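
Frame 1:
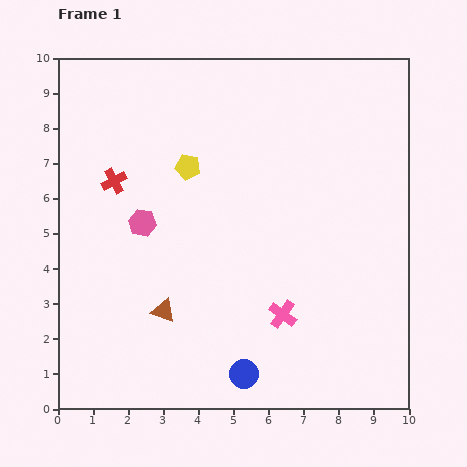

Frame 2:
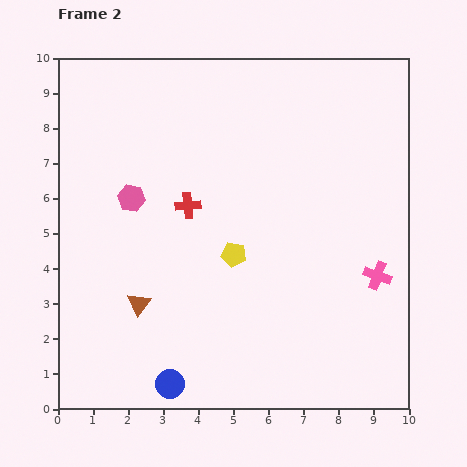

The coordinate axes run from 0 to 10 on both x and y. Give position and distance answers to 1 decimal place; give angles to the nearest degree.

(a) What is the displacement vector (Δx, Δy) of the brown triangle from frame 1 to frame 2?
(-0.7, 0.2)

The brown triangle was at (3.0, 2.8) in frame 1 and (2.3, 3.0) in frame 2.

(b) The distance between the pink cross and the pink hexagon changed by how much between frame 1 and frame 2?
+2.5

Distance in frame 1: 4.8. Distance in frame 2: 7.3.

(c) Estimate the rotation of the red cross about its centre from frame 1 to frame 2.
22° clockwise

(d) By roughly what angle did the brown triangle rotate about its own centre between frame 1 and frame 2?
46° clockwise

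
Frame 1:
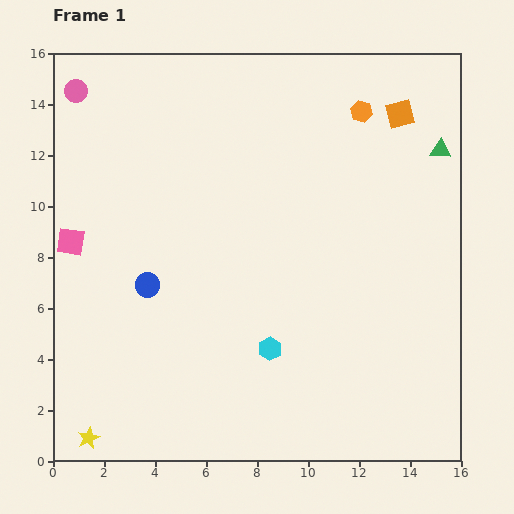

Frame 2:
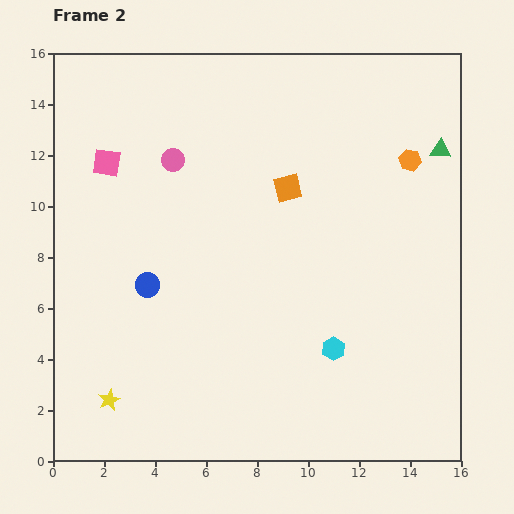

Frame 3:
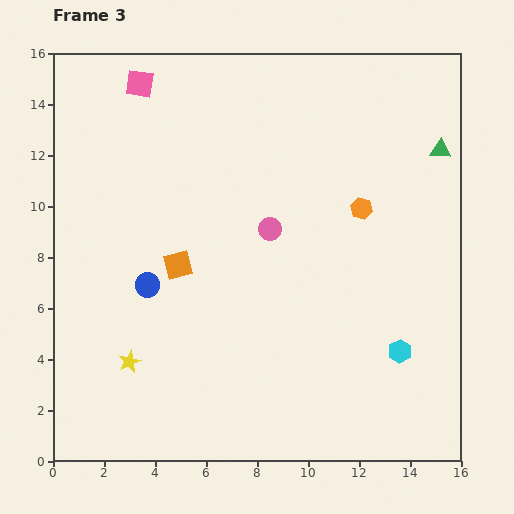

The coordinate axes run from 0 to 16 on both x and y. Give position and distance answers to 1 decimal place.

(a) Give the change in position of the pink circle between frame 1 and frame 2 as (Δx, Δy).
(3.8, -2.7)

The pink circle was at (0.9, 14.5) in frame 1 and (4.7, 11.8) in frame 2.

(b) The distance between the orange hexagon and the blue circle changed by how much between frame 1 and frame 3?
-1.9

Distance in frame 1: 10.8. Distance in frame 3: 8.9.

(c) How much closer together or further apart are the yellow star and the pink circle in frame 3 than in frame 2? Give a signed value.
-2.1

Distance in frame 2: 9.7. Distance in frame 3: 7.6.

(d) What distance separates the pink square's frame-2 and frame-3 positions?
3.4

The pink square moved from (2.1, 11.7) to (3.4, 14.8), a distance of √(1.3² + 3.1²) ≈ 3.4.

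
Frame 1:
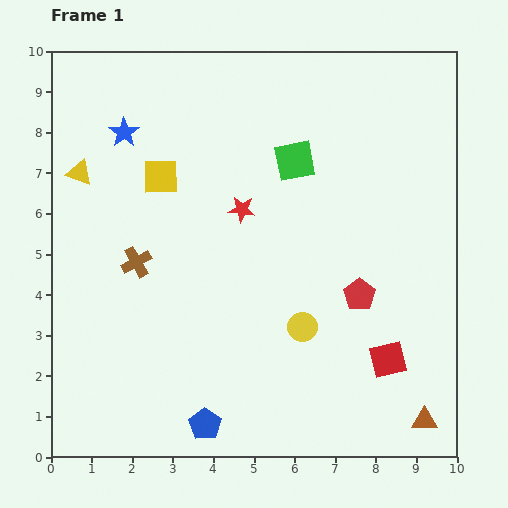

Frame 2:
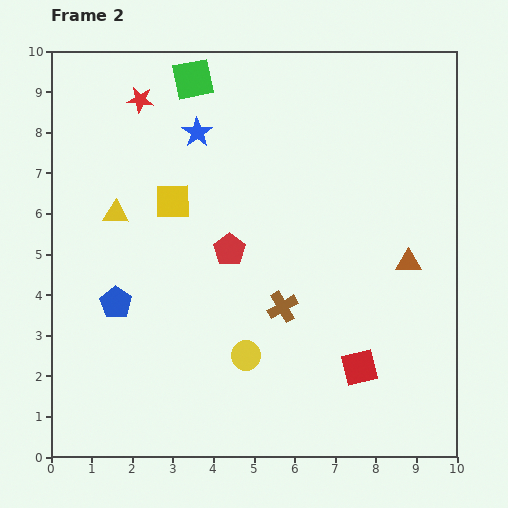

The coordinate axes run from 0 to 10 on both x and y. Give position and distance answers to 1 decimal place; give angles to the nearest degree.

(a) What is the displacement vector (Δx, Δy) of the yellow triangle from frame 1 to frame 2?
(0.9, -1.0)

The yellow triangle was at (0.7, 7.0) in frame 1 and (1.6, 6.0) in frame 2.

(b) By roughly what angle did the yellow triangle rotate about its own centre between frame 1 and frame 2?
15° counter-clockwise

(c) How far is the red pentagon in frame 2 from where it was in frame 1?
3.4

The red pentagon moved from (7.6, 4.0) to (4.4, 5.1), a distance of √(3.2² + 1.1²) ≈ 3.4.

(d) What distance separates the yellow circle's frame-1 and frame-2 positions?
1.6

The yellow circle moved from (6.2, 3.2) to (4.8, 2.5), a distance of √(1.4² + 0.7²) ≈ 1.6.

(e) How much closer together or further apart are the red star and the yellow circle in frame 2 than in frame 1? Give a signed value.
+3.5

Distance in frame 1: 3.3. Distance in frame 2: 6.8.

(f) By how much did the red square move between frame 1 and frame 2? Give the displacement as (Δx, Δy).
(-0.7, -0.2)

The red square was at (8.3, 2.4) in frame 1 and (7.6, 2.2) in frame 2.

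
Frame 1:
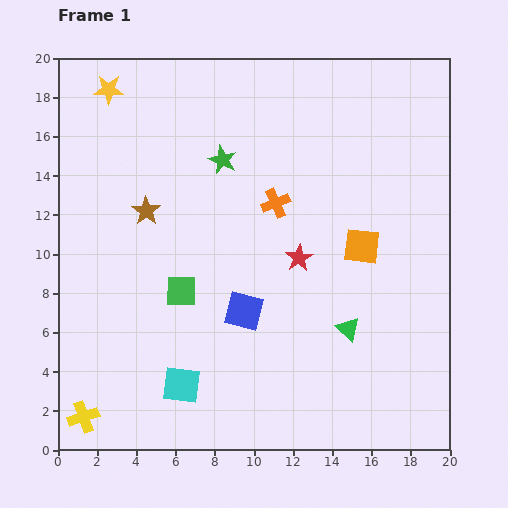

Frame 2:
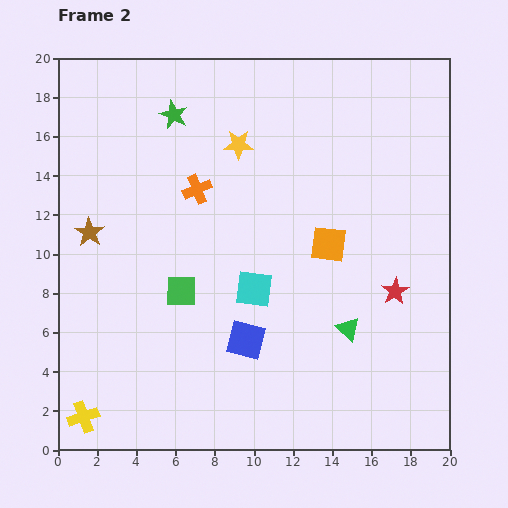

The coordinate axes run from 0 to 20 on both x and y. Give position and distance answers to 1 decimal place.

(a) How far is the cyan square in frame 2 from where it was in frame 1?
6.1

The cyan square moved from (6.3, 3.3) to (10.0, 8.2), a distance of √(3.7² + 4.9²) ≈ 6.1.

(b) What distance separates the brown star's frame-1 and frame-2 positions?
3.1

The brown star moved from (4.5, 12.2) to (1.6, 11.1), a distance of √(2.9² + 1.1²) ≈ 3.1.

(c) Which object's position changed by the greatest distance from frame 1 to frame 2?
the yellow star

(moved 7.2; next 6.1)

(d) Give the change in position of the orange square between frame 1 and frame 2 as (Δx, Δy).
(-1.7, 0.1)

The orange square was at (15.5, 10.4) in frame 1 and (13.8, 10.5) in frame 2.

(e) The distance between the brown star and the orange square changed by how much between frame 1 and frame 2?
+1.1

Distance in frame 1: 11.1. Distance in frame 2: 12.2.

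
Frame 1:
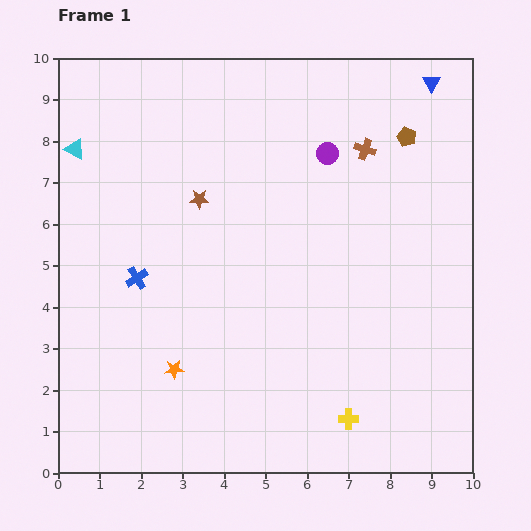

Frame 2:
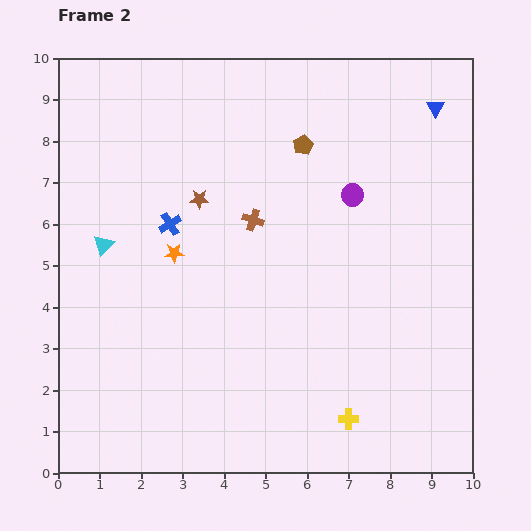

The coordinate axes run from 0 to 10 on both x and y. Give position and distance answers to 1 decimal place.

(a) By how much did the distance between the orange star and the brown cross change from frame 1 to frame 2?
-4.9

Distance in frame 1: 7.0. Distance in frame 2: 2.1.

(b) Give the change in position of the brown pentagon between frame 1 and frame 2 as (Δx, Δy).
(-2.5, -0.2)

The brown pentagon was at (8.4, 8.1) in frame 1 and (5.9, 7.9) in frame 2.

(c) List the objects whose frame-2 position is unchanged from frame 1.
the brown star, the yellow cross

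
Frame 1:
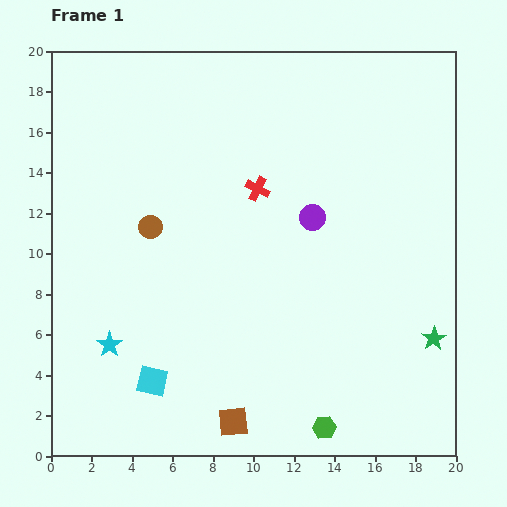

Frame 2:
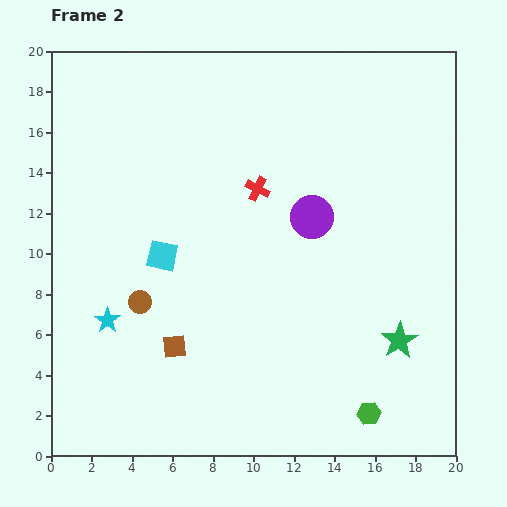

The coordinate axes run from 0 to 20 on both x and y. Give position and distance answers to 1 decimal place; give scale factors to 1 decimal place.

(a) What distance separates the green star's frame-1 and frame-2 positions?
1.7

The green star moved from (18.9, 5.8) to (17.2, 5.7), a distance of √(1.7² + 0.1²) ≈ 1.7.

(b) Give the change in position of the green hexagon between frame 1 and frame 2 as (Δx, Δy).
(2.2, 0.7)

The green hexagon was at (13.5, 1.4) in frame 1 and (15.7, 2.1) in frame 2.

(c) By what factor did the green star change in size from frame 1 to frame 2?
1.5×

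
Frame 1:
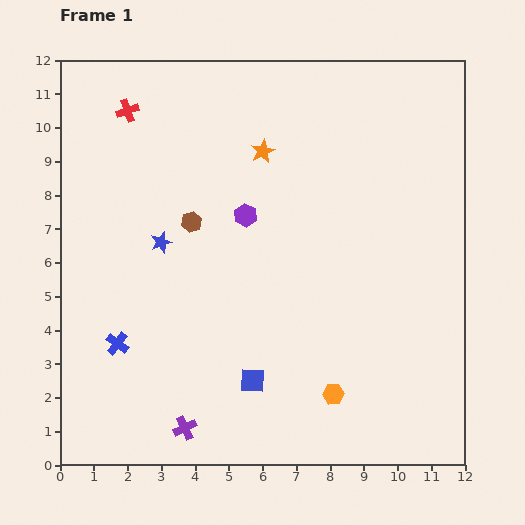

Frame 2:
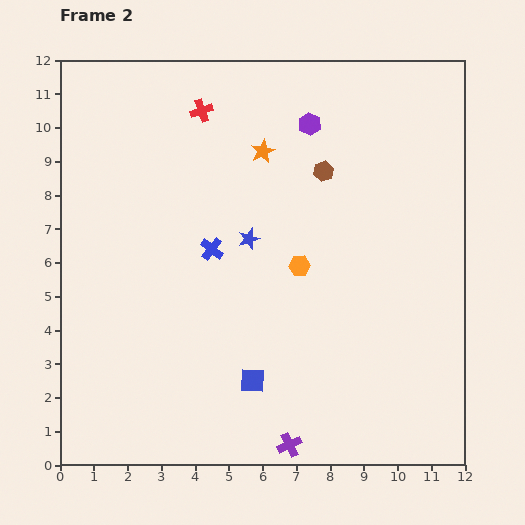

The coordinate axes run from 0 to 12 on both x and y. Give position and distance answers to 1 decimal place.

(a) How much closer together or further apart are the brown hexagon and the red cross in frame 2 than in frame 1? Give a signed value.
+0.2

Distance in frame 1: 3.8. Distance in frame 2: 4.0.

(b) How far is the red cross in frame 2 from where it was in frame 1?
2.2

The red cross moved from (2.0, 10.5) to (4.2, 10.5), a distance of √(2.2² + 0.0²) ≈ 2.2.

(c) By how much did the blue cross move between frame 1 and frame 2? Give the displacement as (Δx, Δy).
(2.8, 2.8)

The blue cross was at (1.7, 3.6) in frame 1 and (4.5, 6.4) in frame 2.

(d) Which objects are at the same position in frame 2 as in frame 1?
the blue square, the orange star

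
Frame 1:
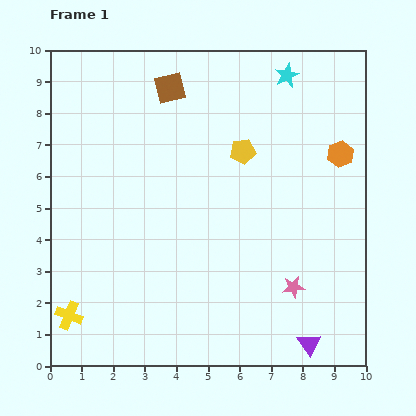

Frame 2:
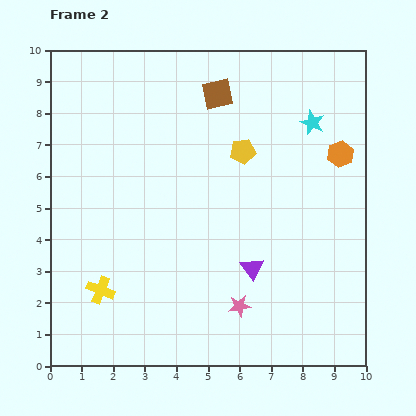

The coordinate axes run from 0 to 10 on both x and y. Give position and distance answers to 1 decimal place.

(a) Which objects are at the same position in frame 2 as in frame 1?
the orange hexagon, the yellow pentagon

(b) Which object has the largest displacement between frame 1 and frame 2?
the purple triangle

(moved 3.0; next 1.8)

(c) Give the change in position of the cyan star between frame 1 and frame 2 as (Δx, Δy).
(0.8, -1.5)

The cyan star was at (7.5, 9.2) in frame 1 and (8.3, 7.7) in frame 2.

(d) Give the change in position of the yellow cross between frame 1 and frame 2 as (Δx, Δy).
(1.0, 0.8)

The yellow cross was at (0.6, 1.6) in frame 1 and (1.6, 2.4) in frame 2.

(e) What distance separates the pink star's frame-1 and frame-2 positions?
1.8

The pink star moved from (7.7, 2.5) to (6.0, 1.9), a distance of √(1.7² + 0.6²) ≈ 1.8.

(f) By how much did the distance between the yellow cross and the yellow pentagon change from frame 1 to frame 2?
-1.3

Distance in frame 1: 7.6. Distance in frame 2: 6.3.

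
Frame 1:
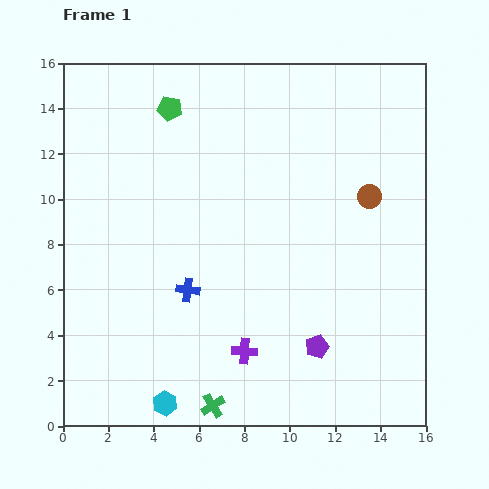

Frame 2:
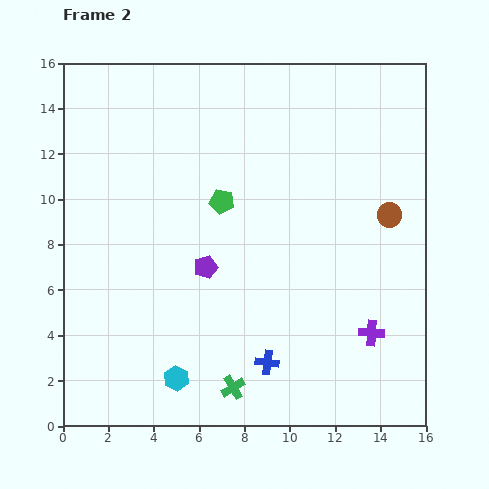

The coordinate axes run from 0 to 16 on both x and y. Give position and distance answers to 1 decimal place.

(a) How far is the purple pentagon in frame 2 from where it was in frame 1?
6.0

The purple pentagon moved from (11.2, 3.5) to (6.3, 7.0), a distance of √(4.9² + 3.5²) ≈ 6.0.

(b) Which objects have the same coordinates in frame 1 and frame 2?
none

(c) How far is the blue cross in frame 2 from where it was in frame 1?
4.7

The blue cross moved from (5.5, 6.0) to (9.0, 2.8), a distance of √(3.5² + 3.2²) ≈ 4.7.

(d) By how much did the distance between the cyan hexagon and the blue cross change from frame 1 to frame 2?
-1.0

Distance in frame 1: 5.1. Distance in frame 2: 4.1.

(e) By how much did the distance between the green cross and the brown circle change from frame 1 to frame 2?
-1.2

Distance in frame 1: 11.5. Distance in frame 2: 10.3.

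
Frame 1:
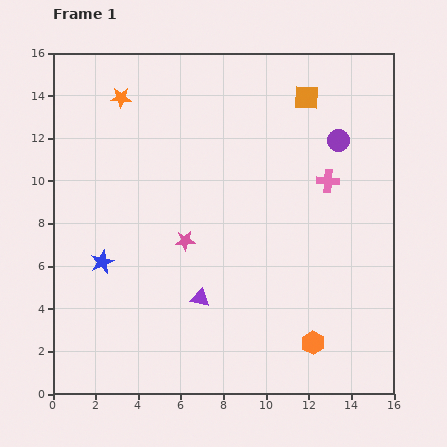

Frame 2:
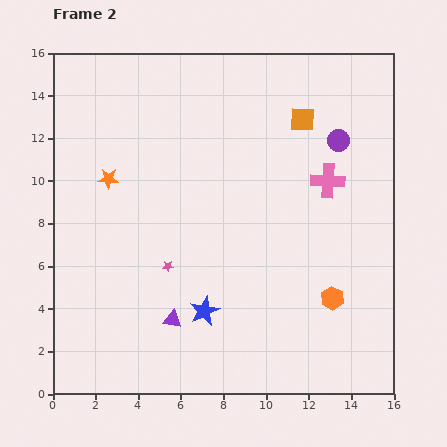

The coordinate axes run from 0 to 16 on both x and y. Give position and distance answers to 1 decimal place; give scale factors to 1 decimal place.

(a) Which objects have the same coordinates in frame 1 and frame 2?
the pink cross, the purple circle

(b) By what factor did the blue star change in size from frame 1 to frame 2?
1.3×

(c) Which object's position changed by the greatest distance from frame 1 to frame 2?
the blue star

(moved 5.3; next 3.8)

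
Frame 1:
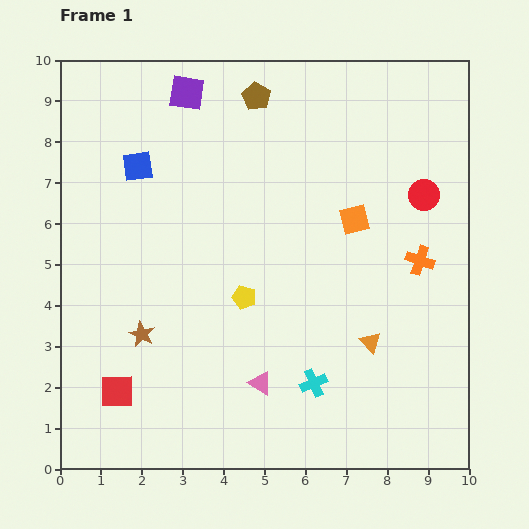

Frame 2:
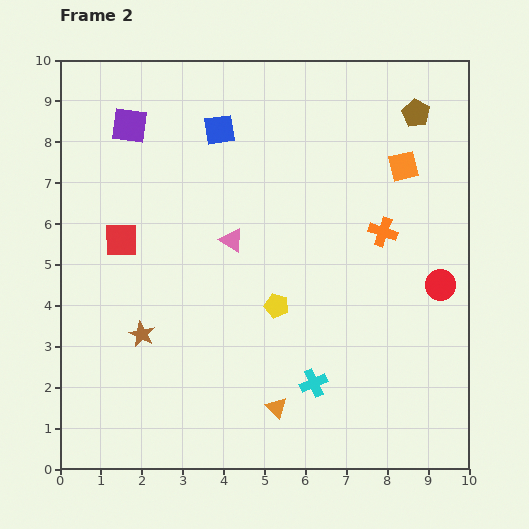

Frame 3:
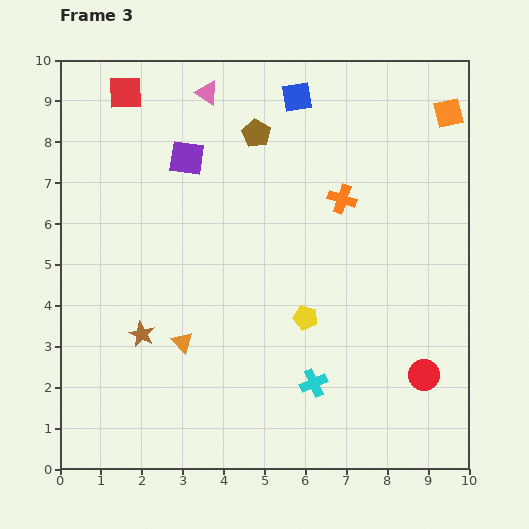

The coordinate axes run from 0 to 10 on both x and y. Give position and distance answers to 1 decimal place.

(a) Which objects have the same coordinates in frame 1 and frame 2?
the cyan cross, the brown star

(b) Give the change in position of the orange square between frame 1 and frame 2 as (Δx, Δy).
(1.2, 1.3)

The orange square was at (7.2, 6.1) in frame 1 and (8.4, 7.4) in frame 2.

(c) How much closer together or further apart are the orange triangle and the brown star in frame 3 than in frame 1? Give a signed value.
-4.6

Distance in frame 1: 5.6. Distance in frame 3: 1.0.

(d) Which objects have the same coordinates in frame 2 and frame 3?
the cyan cross, the brown star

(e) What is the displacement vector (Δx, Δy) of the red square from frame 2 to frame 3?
(0.1, 3.6)

The red square was at (1.5, 5.6) in frame 2 and (1.6, 9.2) in frame 3.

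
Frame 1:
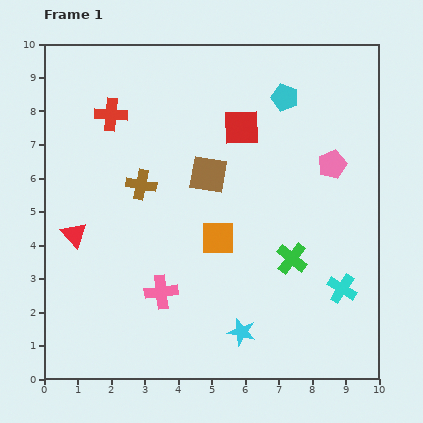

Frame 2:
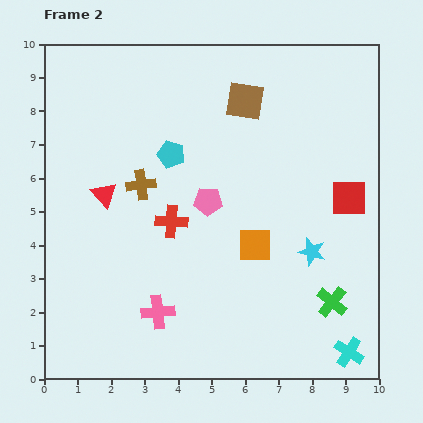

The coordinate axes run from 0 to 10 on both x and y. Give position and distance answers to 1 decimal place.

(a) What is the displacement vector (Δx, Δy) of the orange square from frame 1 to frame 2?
(1.1, -0.2)

The orange square was at (5.2, 4.2) in frame 1 and (6.3, 4.0) in frame 2.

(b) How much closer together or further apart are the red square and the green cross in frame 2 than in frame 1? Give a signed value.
-1.1

Distance in frame 1: 4.2. Distance in frame 2: 3.1.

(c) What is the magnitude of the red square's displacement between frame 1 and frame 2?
3.8

The red square moved from (5.9, 7.5) to (9.1, 5.4), a distance of √(3.2² + 2.1²) ≈ 3.8.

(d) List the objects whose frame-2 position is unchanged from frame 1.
the brown cross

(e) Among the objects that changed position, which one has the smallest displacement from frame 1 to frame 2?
the pink cross

(moved 0.6)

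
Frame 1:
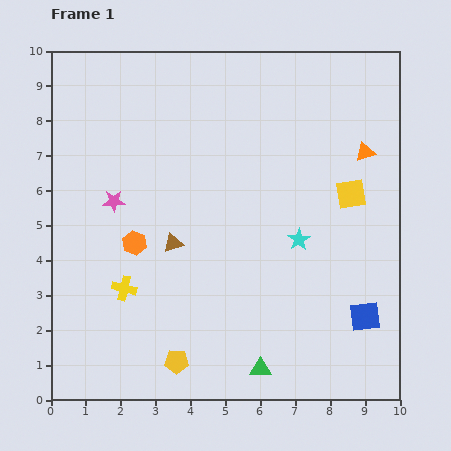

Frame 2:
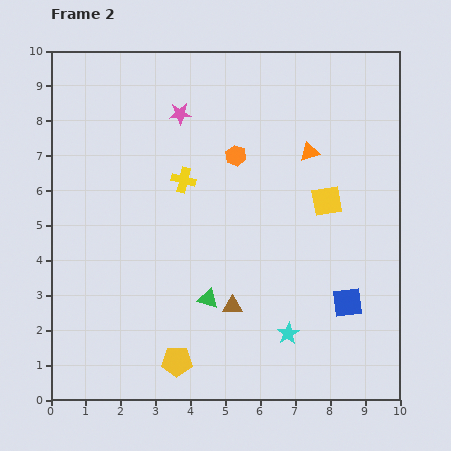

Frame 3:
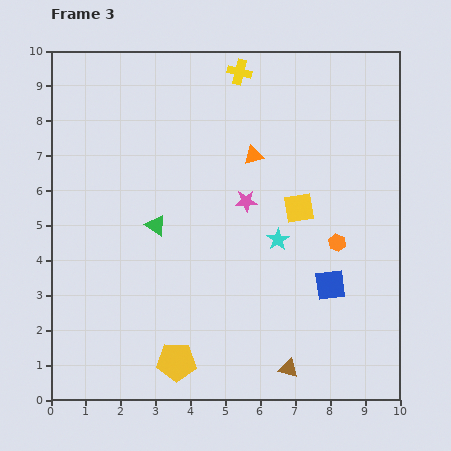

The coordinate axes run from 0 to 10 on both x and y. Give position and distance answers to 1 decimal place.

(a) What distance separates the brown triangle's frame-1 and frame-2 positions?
2.5

The brown triangle moved from (3.5, 4.5) to (5.2, 2.7), a distance of √(1.7² + 1.8²) ≈ 2.5.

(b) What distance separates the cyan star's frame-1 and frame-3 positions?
0.6

The cyan star moved from (7.1, 4.6) to (6.5, 4.6), a distance of √(0.6² + 0.0²) ≈ 0.6.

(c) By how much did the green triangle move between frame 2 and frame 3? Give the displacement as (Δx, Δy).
(-1.5, 2.1)

The green triangle was at (4.5, 2.9) in frame 2 and (3.0, 5.0) in frame 3.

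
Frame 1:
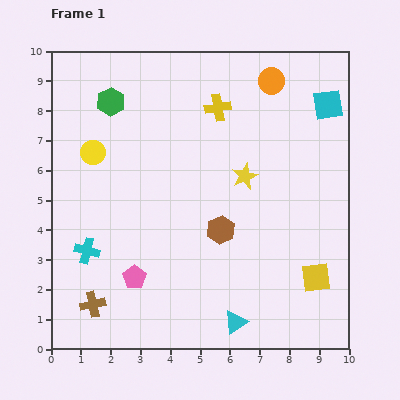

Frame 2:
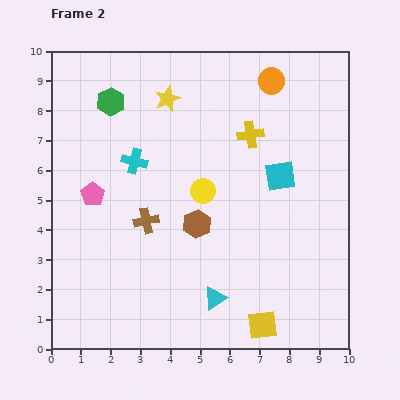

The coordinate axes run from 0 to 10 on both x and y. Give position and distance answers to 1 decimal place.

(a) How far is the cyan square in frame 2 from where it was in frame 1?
2.9

The cyan square moved from (9.3, 8.2) to (7.7, 5.8), a distance of √(1.6² + 2.4²) ≈ 2.9.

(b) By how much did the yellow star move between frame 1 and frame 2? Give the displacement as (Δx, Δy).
(-2.6, 2.6)

The yellow star was at (6.5, 5.8) in frame 1 and (3.9, 8.4) in frame 2.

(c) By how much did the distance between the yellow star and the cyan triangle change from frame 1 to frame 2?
+2.0

Distance in frame 1: 4.9. Distance in frame 2: 6.9.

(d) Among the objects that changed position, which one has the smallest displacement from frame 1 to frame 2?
the brown hexagon

(moved 0.8)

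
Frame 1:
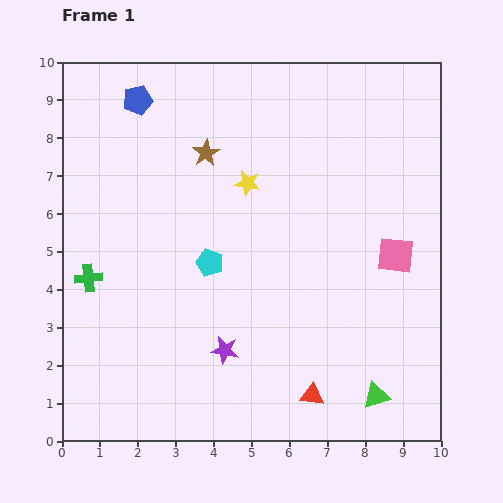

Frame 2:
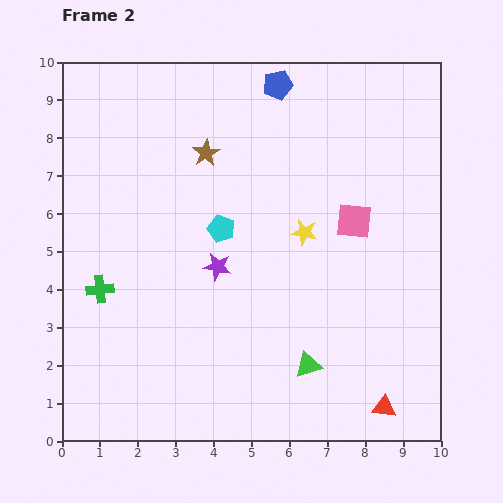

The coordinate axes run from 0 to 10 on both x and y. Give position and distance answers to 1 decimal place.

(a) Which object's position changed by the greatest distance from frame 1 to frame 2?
the blue pentagon

(moved 3.7; next 2.2)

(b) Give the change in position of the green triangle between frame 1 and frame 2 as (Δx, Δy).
(-1.8, 0.8)

The green triangle was at (8.3, 1.2) in frame 1 and (6.5, 2.0) in frame 2.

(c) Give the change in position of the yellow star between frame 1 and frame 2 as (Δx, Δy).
(1.5, -1.3)

The yellow star was at (4.9, 6.8) in frame 1 and (6.4, 5.5) in frame 2.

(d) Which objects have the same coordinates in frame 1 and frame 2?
the brown star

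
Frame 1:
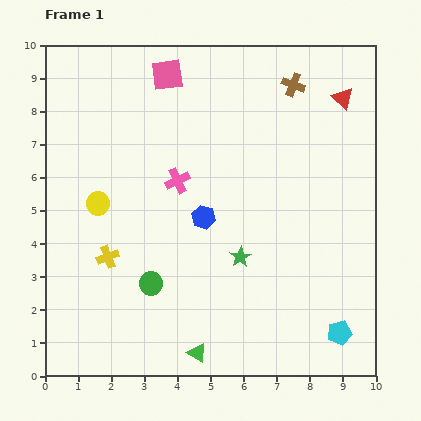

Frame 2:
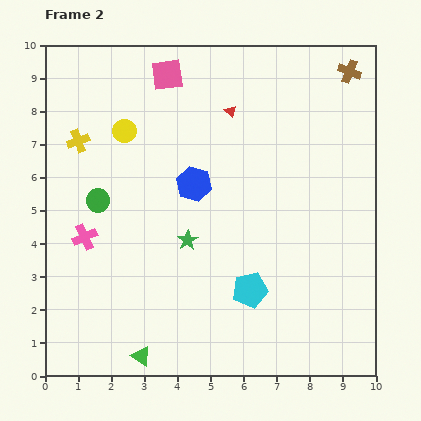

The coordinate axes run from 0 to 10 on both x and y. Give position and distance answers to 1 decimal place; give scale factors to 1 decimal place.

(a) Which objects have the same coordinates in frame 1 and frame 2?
the pink square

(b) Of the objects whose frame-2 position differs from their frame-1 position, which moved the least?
the blue hexagon

(moved 1.0)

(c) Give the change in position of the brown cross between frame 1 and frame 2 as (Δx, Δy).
(1.7, 0.4)

The brown cross was at (7.5, 8.8) in frame 1 and (9.2, 9.2) in frame 2.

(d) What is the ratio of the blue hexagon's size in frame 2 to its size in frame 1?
1.5×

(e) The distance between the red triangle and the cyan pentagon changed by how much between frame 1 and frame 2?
-1.7

Distance in frame 1: 7.1. Distance in frame 2: 5.4.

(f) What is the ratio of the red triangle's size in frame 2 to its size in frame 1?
0.6×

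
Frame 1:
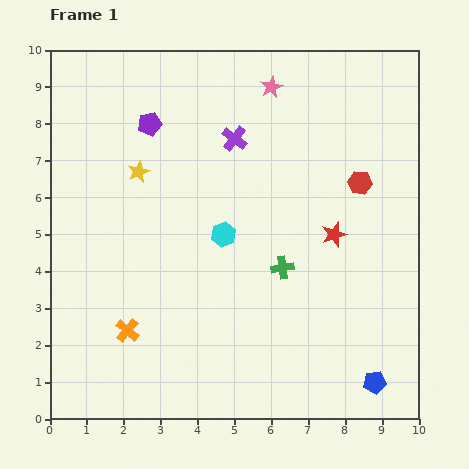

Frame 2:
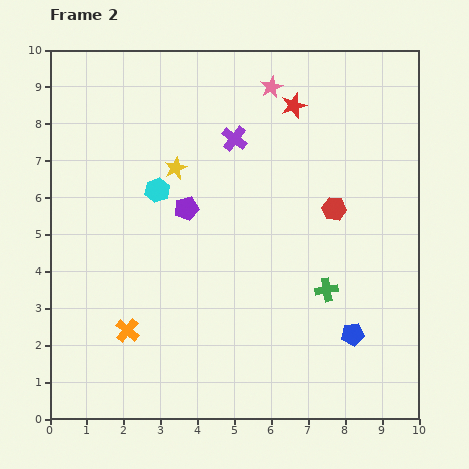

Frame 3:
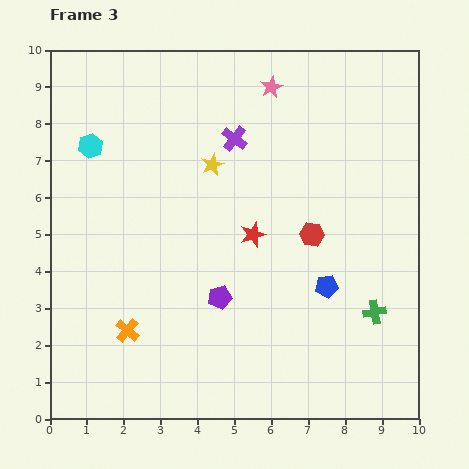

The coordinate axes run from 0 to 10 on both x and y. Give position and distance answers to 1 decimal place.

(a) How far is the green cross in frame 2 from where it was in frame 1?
1.3

The green cross moved from (6.3, 4.1) to (7.5, 3.5), a distance of √(1.2² + 0.6²) ≈ 1.3.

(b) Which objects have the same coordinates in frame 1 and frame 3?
the purple cross, the orange cross, the pink star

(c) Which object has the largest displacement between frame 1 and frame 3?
the purple pentagon

(moved 5.1; next 4.3)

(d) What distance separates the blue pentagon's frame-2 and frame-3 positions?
1.5

The blue pentagon moved from (8.2, 2.3) to (7.5, 3.6), a distance of √(0.7² + 1.3²) ≈ 1.5.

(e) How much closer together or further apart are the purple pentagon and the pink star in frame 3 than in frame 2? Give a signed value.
+1.9

Distance in frame 2: 4.0. Distance in frame 3: 5.9.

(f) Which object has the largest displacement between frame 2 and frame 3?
the red star

(moved 3.7; next 2.6)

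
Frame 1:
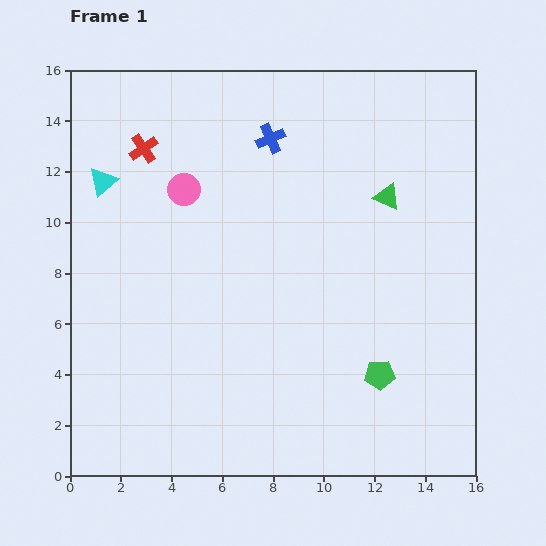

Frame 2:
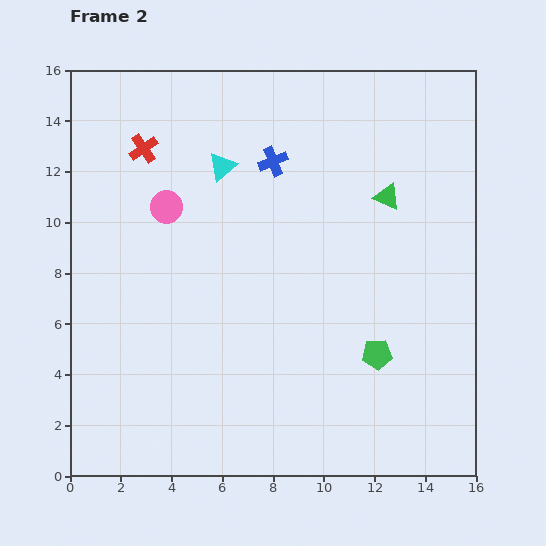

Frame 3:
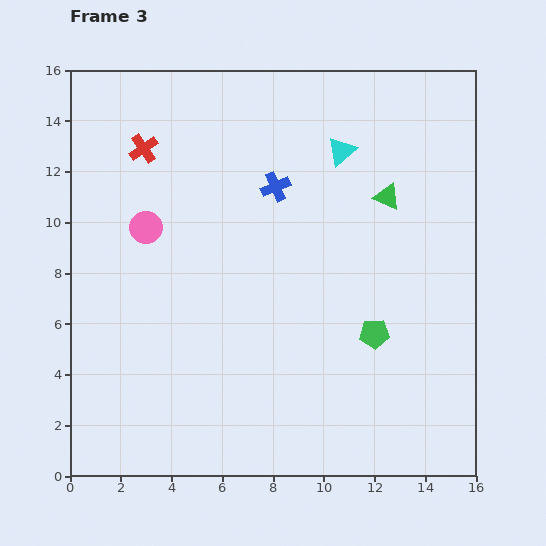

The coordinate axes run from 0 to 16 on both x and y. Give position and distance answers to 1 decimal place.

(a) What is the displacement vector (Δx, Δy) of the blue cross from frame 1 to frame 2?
(0.1, -0.9)

The blue cross was at (7.9, 13.3) in frame 1 and (8.0, 12.4) in frame 2.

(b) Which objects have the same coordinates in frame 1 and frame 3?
the red cross, the green triangle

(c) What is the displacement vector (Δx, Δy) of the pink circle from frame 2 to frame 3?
(-0.8, -0.8)

The pink circle was at (3.8, 10.6) in frame 2 and (3.0, 9.8) in frame 3.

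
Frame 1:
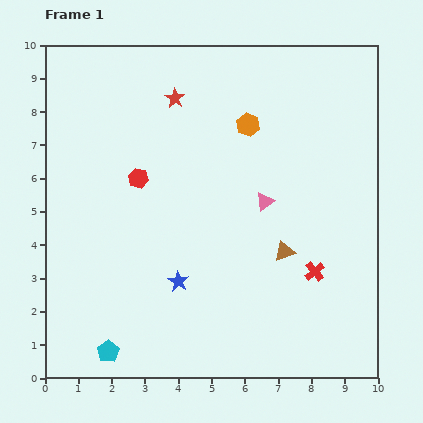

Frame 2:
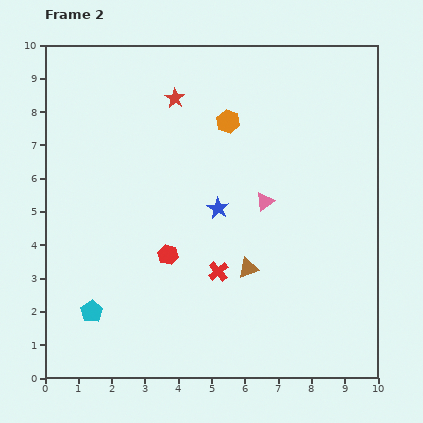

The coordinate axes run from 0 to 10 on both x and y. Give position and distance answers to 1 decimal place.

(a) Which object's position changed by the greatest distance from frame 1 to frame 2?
the red cross

(moved 2.9; next 2.5)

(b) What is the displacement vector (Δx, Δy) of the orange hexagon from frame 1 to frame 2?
(-0.6, 0.1)

The orange hexagon was at (6.1, 7.6) in frame 1 and (5.5, 7.7) in frame 2.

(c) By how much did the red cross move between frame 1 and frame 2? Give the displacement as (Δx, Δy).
(-2.9, 0.0)

The red cross was at (8.1, 3.2) in frame 1 and (5.2, 3.2) in frame 2.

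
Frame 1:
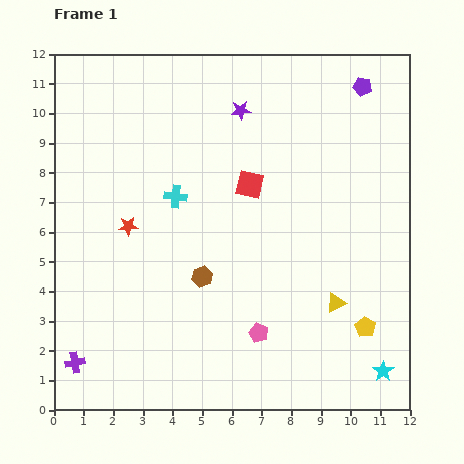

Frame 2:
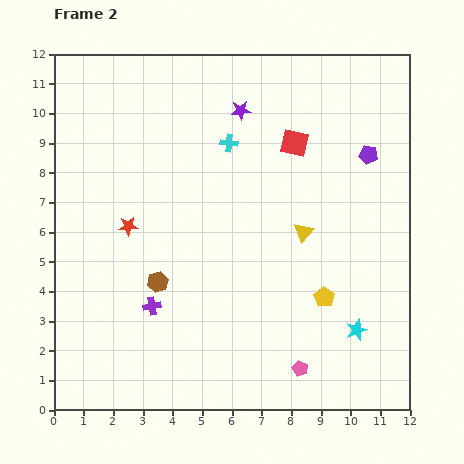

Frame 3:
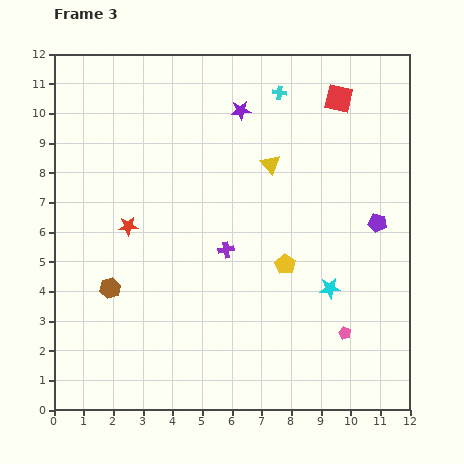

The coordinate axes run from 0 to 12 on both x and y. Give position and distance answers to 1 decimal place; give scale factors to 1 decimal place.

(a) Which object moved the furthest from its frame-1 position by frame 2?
the purple cross

(moved 3.2; next 2.6)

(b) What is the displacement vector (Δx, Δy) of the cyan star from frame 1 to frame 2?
(-0.9, 1.4)

The cyan star was at (11.1, 1.3) in frame 1 and (10.2, 2.7) in frame 2.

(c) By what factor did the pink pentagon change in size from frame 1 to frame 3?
0.7×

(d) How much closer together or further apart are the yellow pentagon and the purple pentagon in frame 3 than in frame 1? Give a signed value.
-4.7

Distance in frame 1: 8.1. Distance in frame 3: 3.4.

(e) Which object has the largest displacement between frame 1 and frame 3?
the purple cross

(moved 6.4; next 5.2)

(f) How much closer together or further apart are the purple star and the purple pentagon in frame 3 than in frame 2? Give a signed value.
+1.4

Distance in frame 2: 4.6. Distance in frame 3: 6.0.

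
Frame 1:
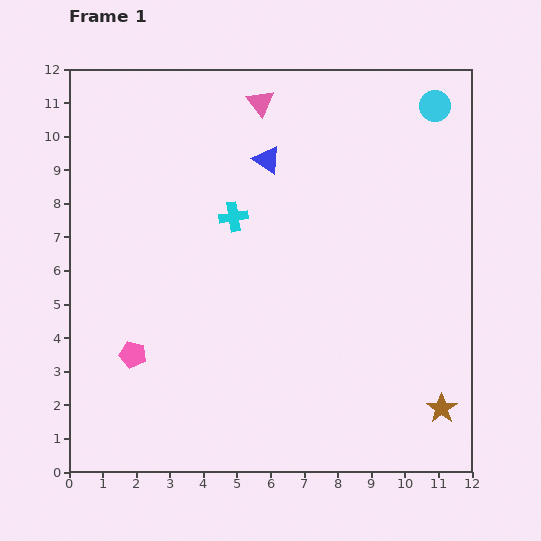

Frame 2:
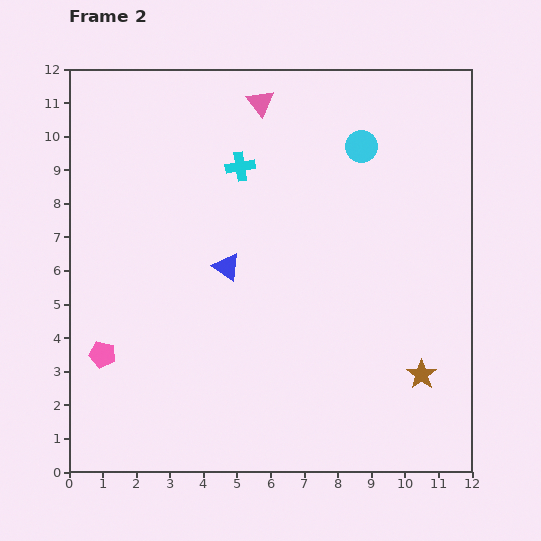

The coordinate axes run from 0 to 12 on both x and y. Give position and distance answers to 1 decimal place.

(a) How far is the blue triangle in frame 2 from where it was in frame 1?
3.4

The blue triangle moved from (5.9, 9.3) to (4.7, 6.1), a distance of √(1.2² + 3.2²) ≈ 3.4.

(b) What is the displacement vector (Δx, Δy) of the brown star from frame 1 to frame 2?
(-0.6, 1.0)

The brown star was at (11.1, 1.9) in frame 1 and (10.5, 2.9) in frame 2.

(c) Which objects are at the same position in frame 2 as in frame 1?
the pink triangle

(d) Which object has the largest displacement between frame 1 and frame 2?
the blue triangle

(moved 3.4; next 2.5)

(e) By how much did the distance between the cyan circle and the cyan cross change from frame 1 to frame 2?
-3.2

Distance in frame 1: 6.8. Distance in frame 2: 3.6.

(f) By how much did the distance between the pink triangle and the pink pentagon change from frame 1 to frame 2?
+0.5

Distance in frame 1: 8.4. Distance in frame 2: 8.9.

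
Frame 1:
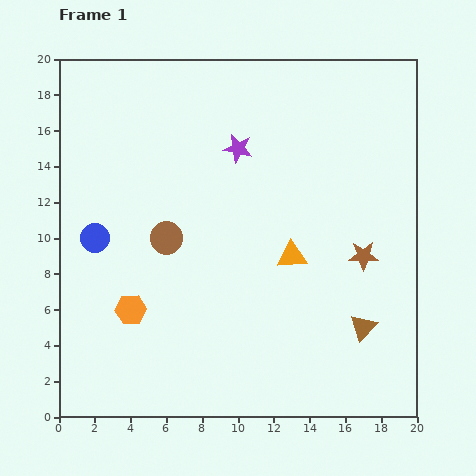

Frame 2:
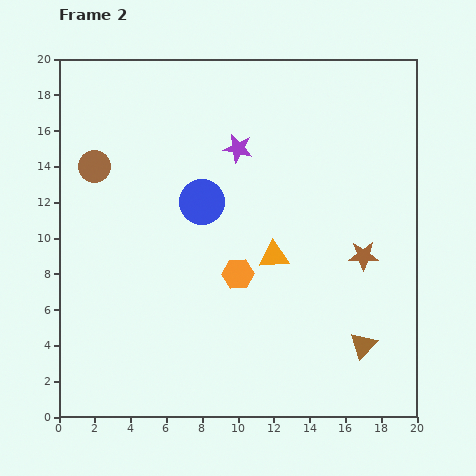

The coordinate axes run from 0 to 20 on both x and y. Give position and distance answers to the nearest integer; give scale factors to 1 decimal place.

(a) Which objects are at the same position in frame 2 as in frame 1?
the brown star, the purple star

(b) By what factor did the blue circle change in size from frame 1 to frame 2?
1.5×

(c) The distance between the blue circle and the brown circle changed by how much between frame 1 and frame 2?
+2

Distance in frame 1: 4. Distance in frame 2: 6.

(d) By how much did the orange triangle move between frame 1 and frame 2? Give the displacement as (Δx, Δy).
(-1, 0)

The orange triangle was at (13, 9) in frame 1 and (12, 9) in frame 2.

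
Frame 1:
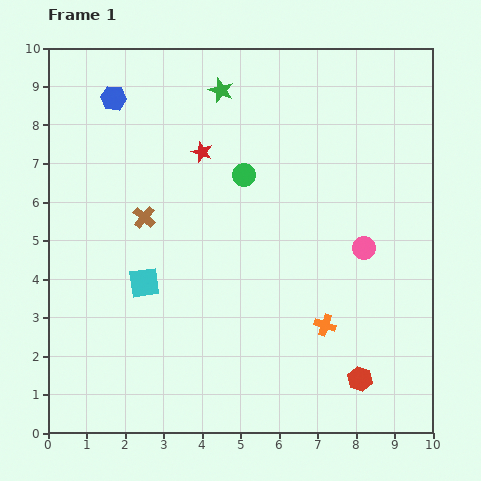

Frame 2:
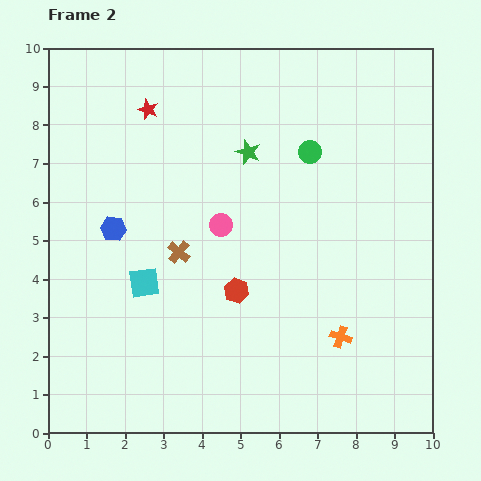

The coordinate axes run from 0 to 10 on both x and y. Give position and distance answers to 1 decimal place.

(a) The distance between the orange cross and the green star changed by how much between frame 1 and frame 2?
-1.3

Distance in frame 1: 6.7. Distance in frame 2: 5.4.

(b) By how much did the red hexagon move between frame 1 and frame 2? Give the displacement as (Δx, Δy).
(-3.2, 2.3)

The red hexagon was at (8.1, 1.4) in frame 1 and (4.9, 3.7) in frame 2.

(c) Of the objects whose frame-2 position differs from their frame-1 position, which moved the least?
the orange cross

(moved 0.5)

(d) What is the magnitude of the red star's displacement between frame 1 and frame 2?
1.8

The red star moved from (4.0, 7.3) to (2.6, 8.4), a distance of √(1.4² + 1.1²) ≈ 1.8.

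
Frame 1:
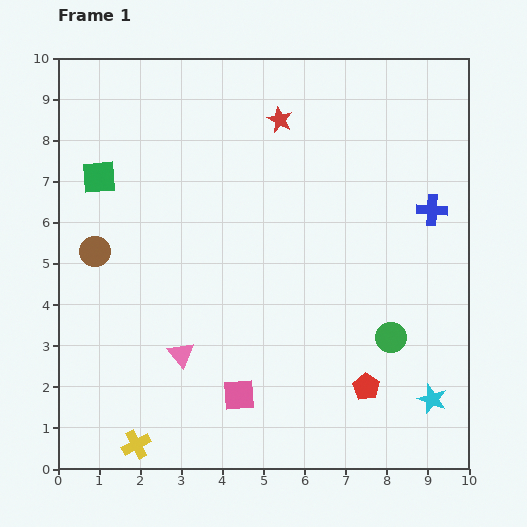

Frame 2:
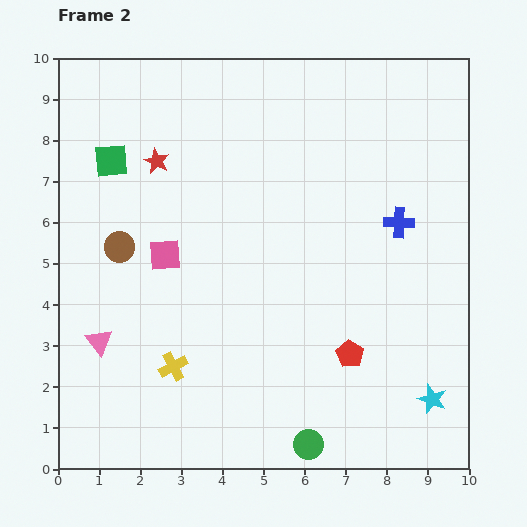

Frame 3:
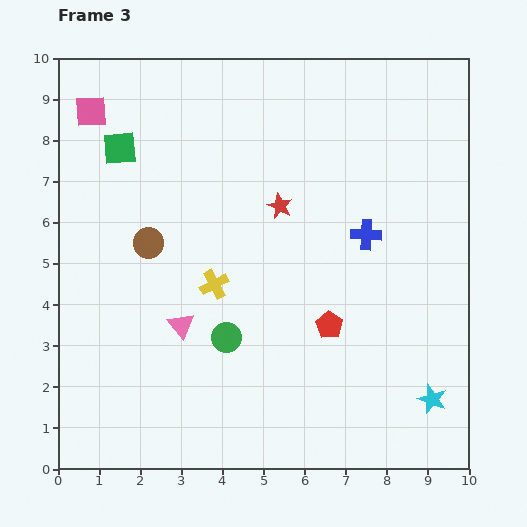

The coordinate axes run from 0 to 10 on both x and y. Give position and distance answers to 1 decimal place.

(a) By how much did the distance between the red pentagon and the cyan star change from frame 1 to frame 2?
+0.7

Distance in frame 1: 1.6. Distance in frame 2: 2.3.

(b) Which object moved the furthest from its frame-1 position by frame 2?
the pink square

(moved 3.8; next 3.3)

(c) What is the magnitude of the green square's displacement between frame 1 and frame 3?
0.9

The green square moved from (1.0, 7.1) to (1.5, 7.8), a distance of √(0.5² + 0.7²) ≈ 0.9.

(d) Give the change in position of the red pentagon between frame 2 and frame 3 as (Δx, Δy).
(-0.5, 0.7)

The red pentagon was at (7.1, 2.8) in frame 2 and (6.6, 3.5) in frame 3.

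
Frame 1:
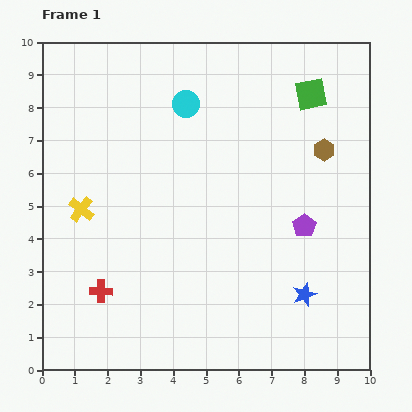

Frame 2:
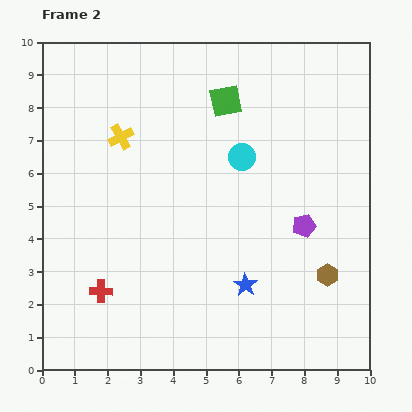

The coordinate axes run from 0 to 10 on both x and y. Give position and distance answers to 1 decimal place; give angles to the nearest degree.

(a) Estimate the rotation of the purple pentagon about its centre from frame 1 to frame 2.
19° clockwise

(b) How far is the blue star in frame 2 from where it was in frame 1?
1.8

The blue star moved from (8.0, 2.3) to (6.2, 2.6), a distance of √(1.8² + 0.3²) ≈ 1.8.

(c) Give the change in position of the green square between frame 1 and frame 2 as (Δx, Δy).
(-2.6, -0.2)

The green square was at (8.2, 8.4) in frame 1 and (5.6, 8.2) in frame 2.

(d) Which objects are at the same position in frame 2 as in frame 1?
the purple pentagon, the red cross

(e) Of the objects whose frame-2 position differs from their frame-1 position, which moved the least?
the blue star

(moved 1.8)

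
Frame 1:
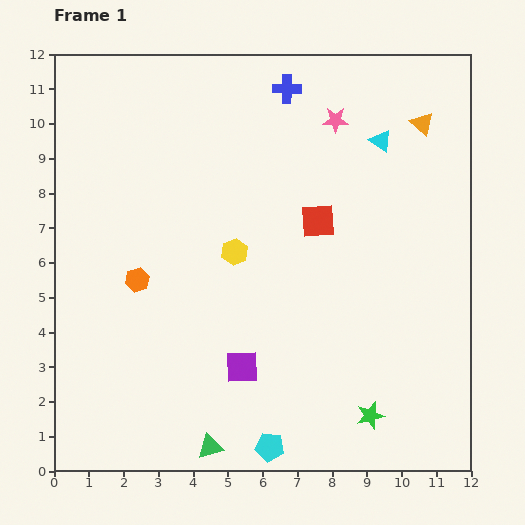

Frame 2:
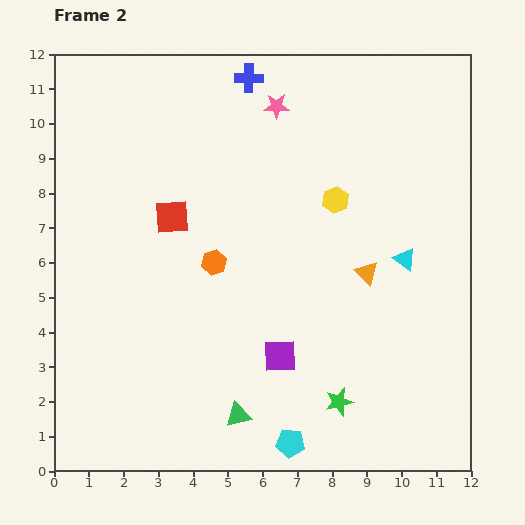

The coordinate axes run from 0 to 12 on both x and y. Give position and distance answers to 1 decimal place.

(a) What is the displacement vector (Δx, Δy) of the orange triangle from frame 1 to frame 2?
(-1.6, -4.3)

The orange triangle was at (10.6, 10.0) in frame 1 and (9.0, 5.7) in frame 2.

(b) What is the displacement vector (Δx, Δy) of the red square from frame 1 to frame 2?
(-4.2, 0.1)

The red square was at (7.6, 7.2) in frame 1 and (3.4, 7.3) in frame 2.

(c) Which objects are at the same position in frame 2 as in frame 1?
none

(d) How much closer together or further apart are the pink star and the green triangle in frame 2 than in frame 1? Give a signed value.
-1.1

Distance in frame 1: 10.1. Distance in frame 2: 9.0.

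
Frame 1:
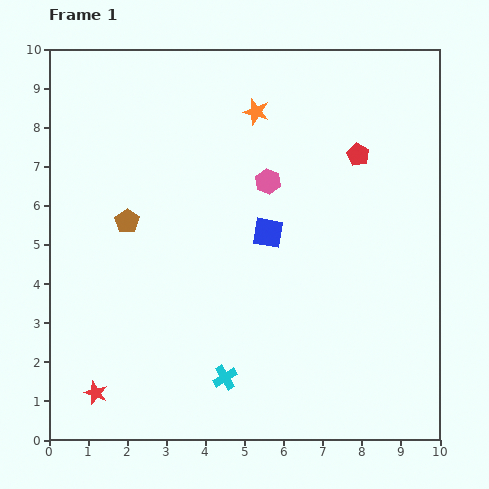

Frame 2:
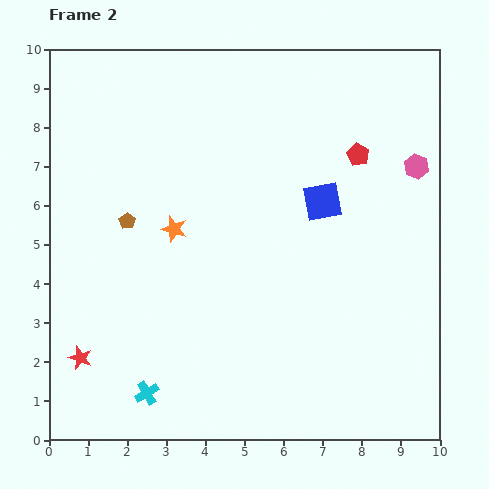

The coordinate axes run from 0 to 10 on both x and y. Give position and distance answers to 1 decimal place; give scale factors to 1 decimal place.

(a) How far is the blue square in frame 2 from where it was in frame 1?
1.6

The blue square moved from (5.6, 5.3) to (7.0, 6.1), a distance of √(1.4² + 0.8²) ≈ 1.6.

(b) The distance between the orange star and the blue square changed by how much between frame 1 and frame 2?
+0.8

Distance in frame 1: 3.1. Distance in frame 2: 3.9.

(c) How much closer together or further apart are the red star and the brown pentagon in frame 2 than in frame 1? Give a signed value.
-0.8

Distance in frame 1: 4.5. Distance in frame 2: 3.7.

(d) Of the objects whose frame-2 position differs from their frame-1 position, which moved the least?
the red star

(moved 1.0)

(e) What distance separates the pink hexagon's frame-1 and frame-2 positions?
3.8

The pink hexagon moved from (5.6, 6.6) to (9.4, 7.0), a distance of √(3.8² + 0.4²) ≈ 3.8.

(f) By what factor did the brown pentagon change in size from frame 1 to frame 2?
0.7×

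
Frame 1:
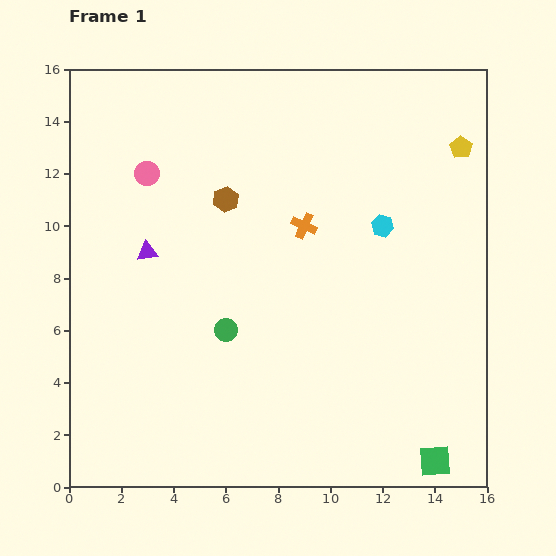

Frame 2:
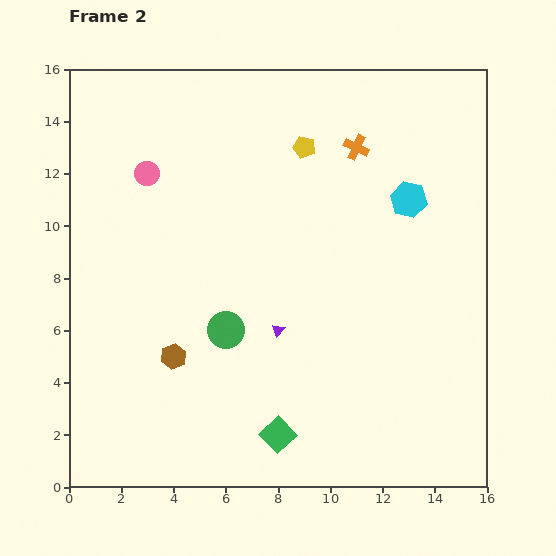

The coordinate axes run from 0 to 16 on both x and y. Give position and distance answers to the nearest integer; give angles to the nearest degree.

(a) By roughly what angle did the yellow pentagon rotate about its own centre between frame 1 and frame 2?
19° counter-clockwise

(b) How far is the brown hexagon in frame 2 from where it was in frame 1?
6

The brown hexagon moved from (6, 11) to (4, 5), a distance of √(2² + 6²) ≈ 6.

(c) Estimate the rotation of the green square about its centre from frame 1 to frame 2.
39° counter-clockwise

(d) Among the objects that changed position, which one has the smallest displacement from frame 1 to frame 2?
the cyan hexagon

(moved 1)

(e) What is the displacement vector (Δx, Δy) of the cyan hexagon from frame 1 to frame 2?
(1, 1)

The cyan hexagon was at (12, 10) in frame 1 and (13, 11) in frame 2.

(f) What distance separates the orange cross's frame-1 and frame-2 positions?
4

The orange cross moved from (9, 10) to (11, 13), a distance of √(2² + 3²) ≈ 4.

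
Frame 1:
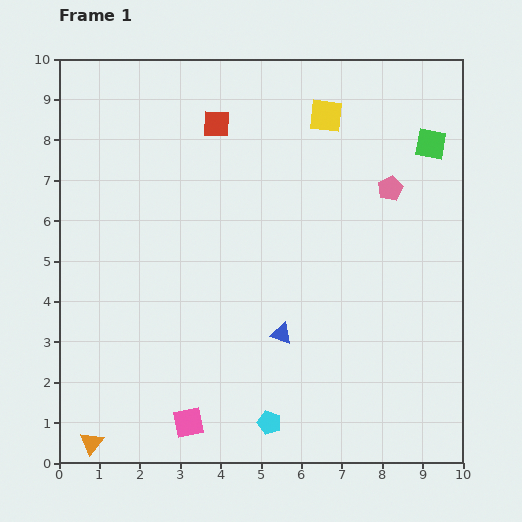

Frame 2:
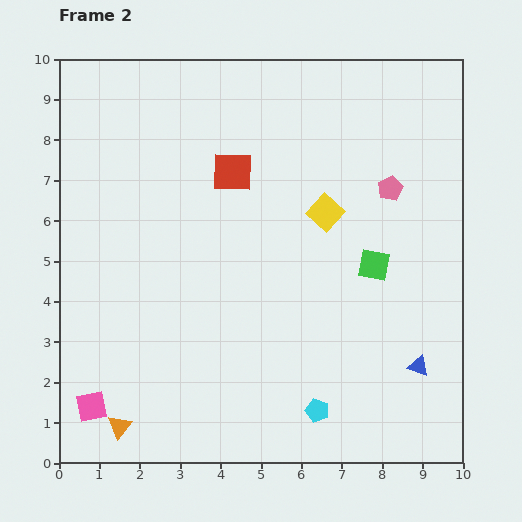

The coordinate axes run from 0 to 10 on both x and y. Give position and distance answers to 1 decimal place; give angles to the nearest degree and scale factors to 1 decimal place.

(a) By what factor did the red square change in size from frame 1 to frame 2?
1.5×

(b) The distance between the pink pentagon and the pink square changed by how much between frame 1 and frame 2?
+1.5

Distance in frame 1: 7.7. Distance in frame 2: 9.2.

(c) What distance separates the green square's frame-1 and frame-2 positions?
3.3

The green square moved from (9.2, 7.9) to (7.8, 4.9), a distance of √(1.4² + 3.0²) ≈ 3.3.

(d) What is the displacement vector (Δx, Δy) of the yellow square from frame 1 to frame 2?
(0.0, -2.4)

The yellow square was at (6.6, 8.6) in frame 1 and (6.6, 6.2) in frame 2.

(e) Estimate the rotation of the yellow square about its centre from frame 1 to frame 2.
35° clockwise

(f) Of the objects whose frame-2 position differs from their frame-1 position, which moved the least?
the orange triangle

(moved 0.8)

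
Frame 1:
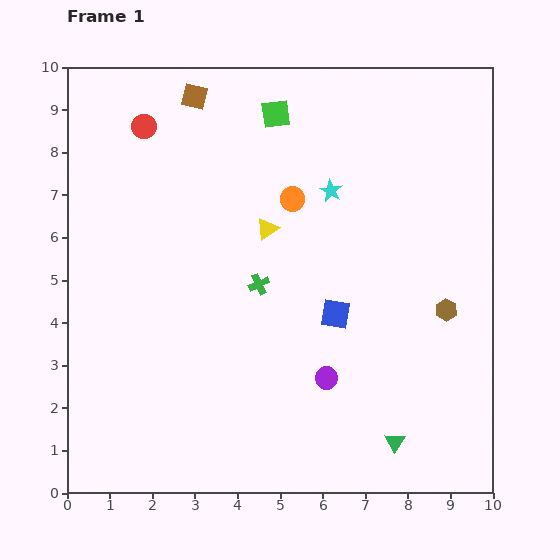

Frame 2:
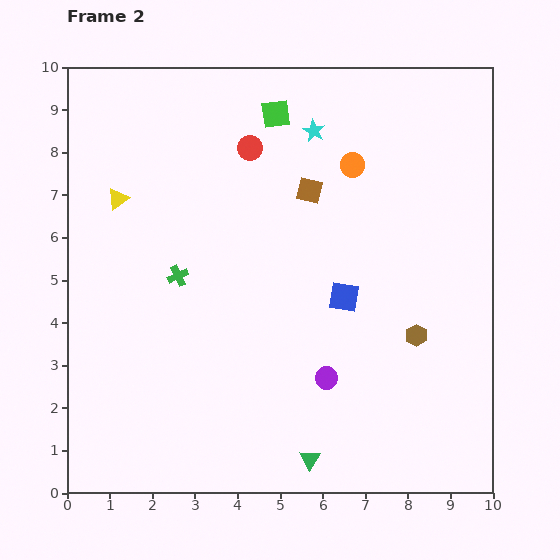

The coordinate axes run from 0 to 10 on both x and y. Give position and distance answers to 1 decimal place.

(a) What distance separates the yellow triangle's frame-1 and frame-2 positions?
3.6

The yellow triangle moved from (4.7, 6.2) to (1.2, 6.9), a distance of √(3.5² + 0.7²) ≈ 3.6.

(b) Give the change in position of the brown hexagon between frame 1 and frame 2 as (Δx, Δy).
(-0.7, -0.6)

The brown hexagon was at (8.9, 4.3) in frame 1 and (8.2, 3.7) in frame 2.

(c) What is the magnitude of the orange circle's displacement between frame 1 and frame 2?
1.6

The orange circle moved from (5.3, 6.9) to (6.7, 7.7), a distance of √(1.4² + 0.8²) ≈ 1.6.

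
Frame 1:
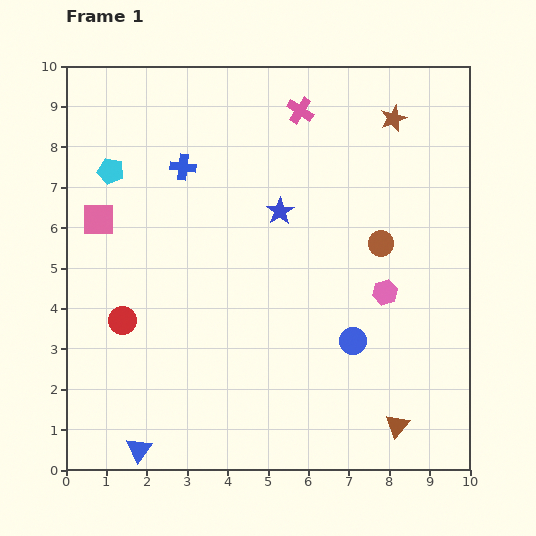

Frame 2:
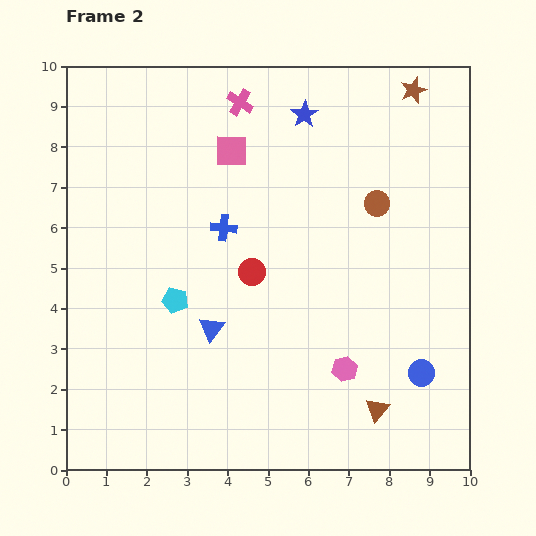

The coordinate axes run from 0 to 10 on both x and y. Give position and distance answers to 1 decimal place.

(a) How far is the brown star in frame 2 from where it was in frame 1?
0.9

The brown star moved from (8.1, 8.7) to (8.6, 9.4), a distance of √(0.5² + 0.7²) ≈ 0.9.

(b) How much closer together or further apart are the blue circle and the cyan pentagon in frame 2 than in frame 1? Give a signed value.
-0.9

Distance in frame 1: 7.3. Distance in frame 2: 6.4.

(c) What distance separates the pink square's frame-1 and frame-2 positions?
3.7

The pink square moved from (0.8, 6.2) to (4.1, 7.9), a distance of √(3.3² + 1.7²) ≈ 3.7.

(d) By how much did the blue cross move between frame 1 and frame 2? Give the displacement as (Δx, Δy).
(1.0, -1.5)

The blue cross was at (2.9, 7.5) in frame 1 and (3.9, 6.0) in frame 2.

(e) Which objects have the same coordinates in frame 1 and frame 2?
none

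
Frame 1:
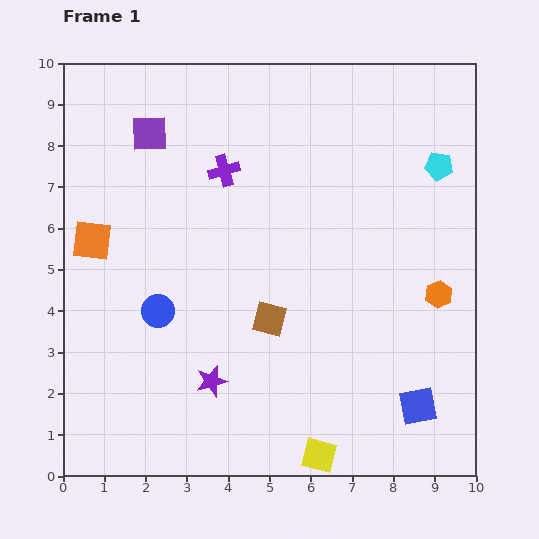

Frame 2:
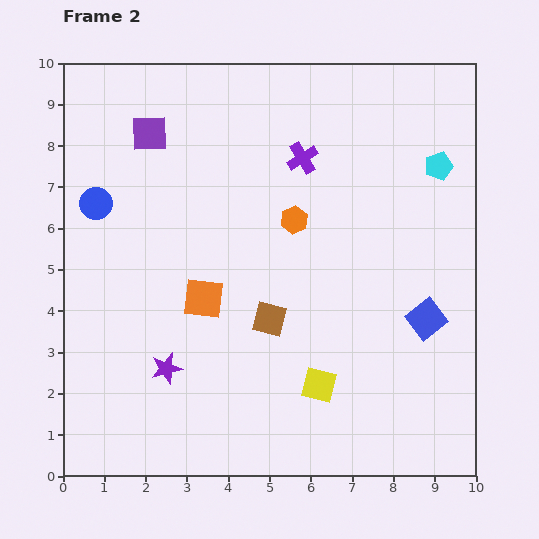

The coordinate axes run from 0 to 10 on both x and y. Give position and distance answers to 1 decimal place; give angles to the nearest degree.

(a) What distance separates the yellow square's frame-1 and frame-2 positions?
1.7

The yellow square moved from (6.2, 0.5) to (6.2, 2.2), a distance of √(0.0² + 1.7²) ≈ 1.7.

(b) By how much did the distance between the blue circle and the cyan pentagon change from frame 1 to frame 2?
+0.7

Distance in frame 1: 7.6. Distance in frame 2: 8.3.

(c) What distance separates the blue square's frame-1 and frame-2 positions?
2.1

The blue square moved from (8.6, 1.7) to (8.8, 3.8), a distance of √(0.2² + 2.1²) ≈ 2.1.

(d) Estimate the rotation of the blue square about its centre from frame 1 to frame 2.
26° counter-clockwise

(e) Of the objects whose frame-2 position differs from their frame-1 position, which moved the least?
the purple star

(moved 1.1)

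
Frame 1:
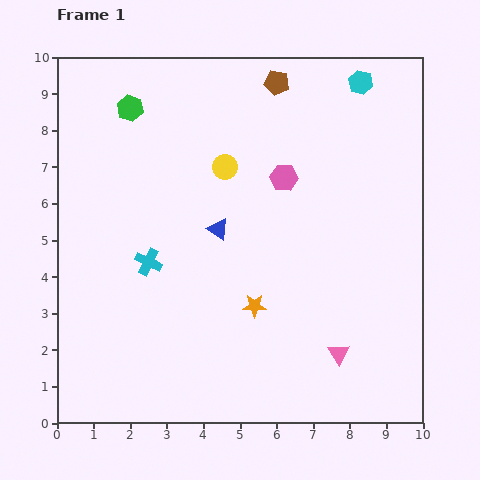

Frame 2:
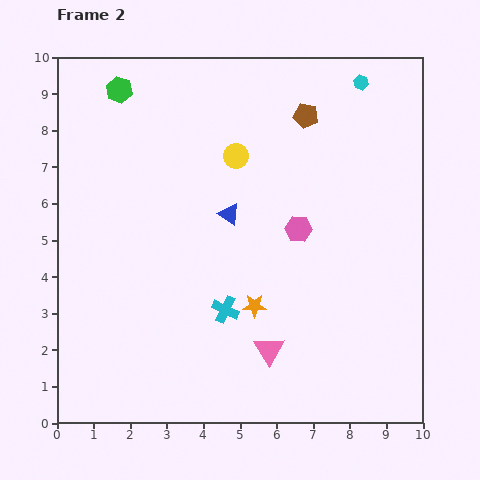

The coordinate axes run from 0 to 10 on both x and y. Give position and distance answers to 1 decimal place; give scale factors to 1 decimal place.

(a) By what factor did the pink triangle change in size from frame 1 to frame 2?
1.4×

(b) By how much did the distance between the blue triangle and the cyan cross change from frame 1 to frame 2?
+0.5

Distance in frame 1: 2.1. Distance in frame 2: 2.6.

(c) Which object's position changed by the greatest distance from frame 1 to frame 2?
the cyan cross

(moved 2.5; next 1.9)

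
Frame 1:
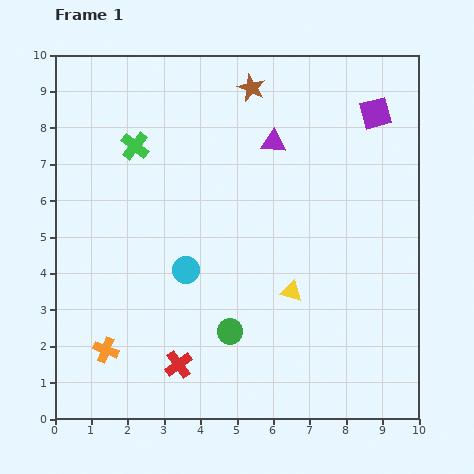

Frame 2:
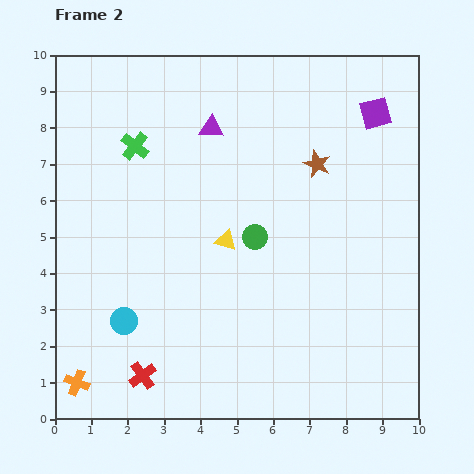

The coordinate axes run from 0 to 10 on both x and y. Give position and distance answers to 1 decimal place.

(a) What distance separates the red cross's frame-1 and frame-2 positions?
1.0

The red cross moved from (3.4, 1.5) to (2.4, 1.2), a distance of √(1.0² + 0.3²) ≈ 1.0.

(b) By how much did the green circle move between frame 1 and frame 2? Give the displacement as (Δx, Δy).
(0.7, 2.6)

The green circle was at (4.8, 2.4) in frame 1 and (5.5, 5.0) in frame 2.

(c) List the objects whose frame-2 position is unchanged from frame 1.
the purple square, the green cross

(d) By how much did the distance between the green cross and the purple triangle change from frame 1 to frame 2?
-1.6

Distance in frame 1: 3.8. Distance in frame 2: 2.2.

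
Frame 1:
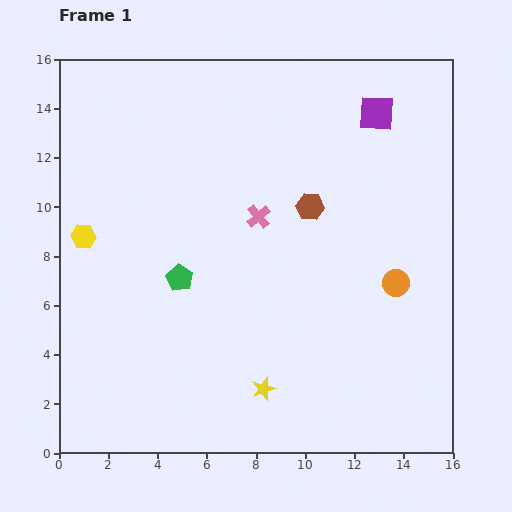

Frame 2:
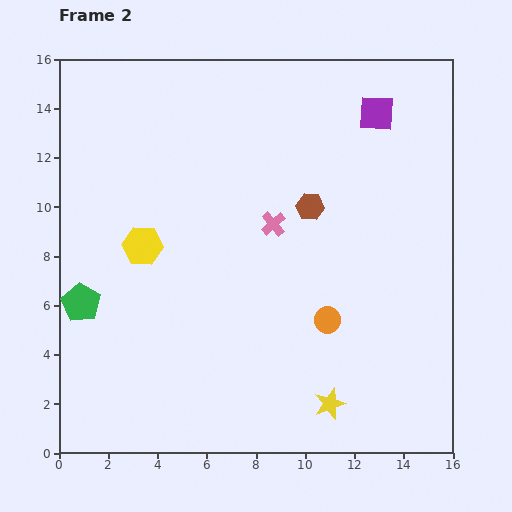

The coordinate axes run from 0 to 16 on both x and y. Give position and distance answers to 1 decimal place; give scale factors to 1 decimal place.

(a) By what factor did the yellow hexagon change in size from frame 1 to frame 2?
1.6×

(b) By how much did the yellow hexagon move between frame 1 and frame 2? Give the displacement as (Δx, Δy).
(2.4, -0.4)

The yellow hexagon was at (1.0, 8.8) in frame 1 and (3.4, 8.4) in frame 2.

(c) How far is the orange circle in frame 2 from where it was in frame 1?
3.2

The orange circle moved from (13.7, 6.9) to (10.9, 5.4), a distance of √(2.8² + 1.5²) ≈ 3.2.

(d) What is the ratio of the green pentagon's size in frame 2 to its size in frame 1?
1.4×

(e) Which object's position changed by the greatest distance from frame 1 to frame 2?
the green pentagon

(moved 4.1; next 3.2)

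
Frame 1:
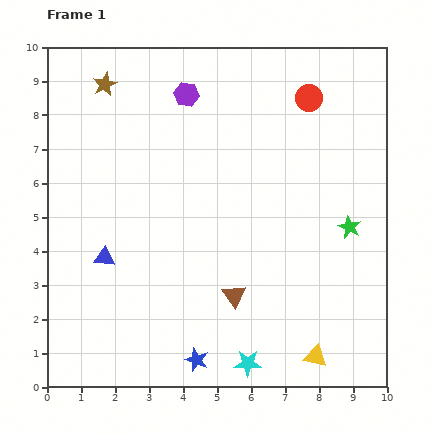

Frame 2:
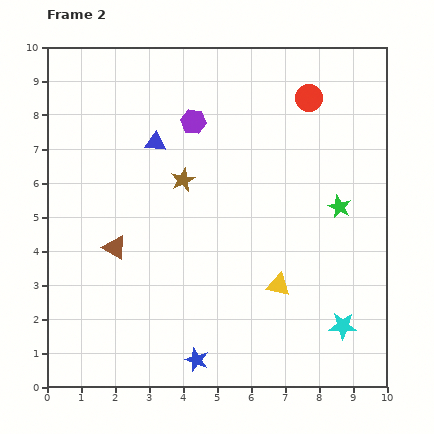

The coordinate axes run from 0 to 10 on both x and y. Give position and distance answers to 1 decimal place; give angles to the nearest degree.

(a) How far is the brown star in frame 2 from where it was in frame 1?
3.6

The brown star moved from (1.7, 8.9) to (4.0, 6.1), a distance of √(2.3² + 2.8²) ≈ 3.6.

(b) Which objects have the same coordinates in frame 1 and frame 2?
the blue star, the red circle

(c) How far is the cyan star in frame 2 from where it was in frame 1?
3.0

The cyan star moved from (5.9, 0.7) to (8.7, 1.8), a distance of √(2.8² + 1.1²) ≈ 3.0.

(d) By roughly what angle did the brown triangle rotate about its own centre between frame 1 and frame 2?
24° counter-clockwise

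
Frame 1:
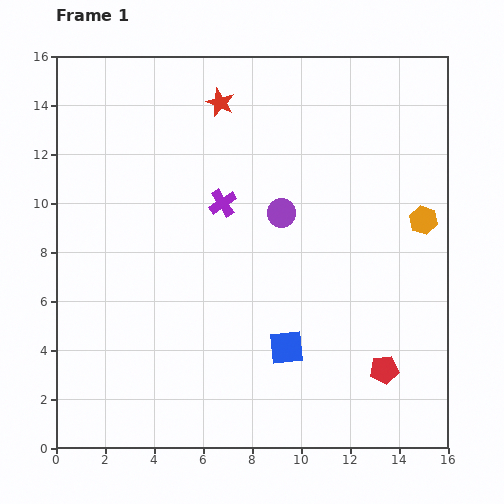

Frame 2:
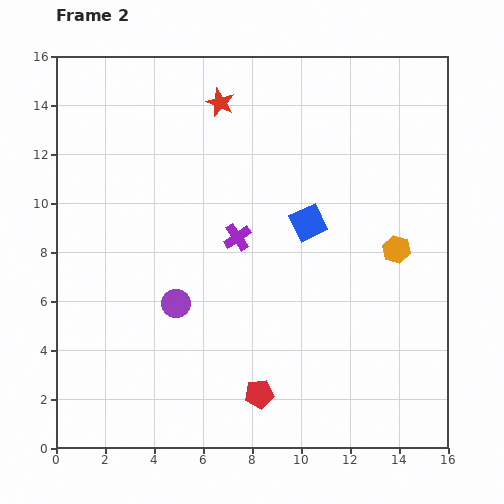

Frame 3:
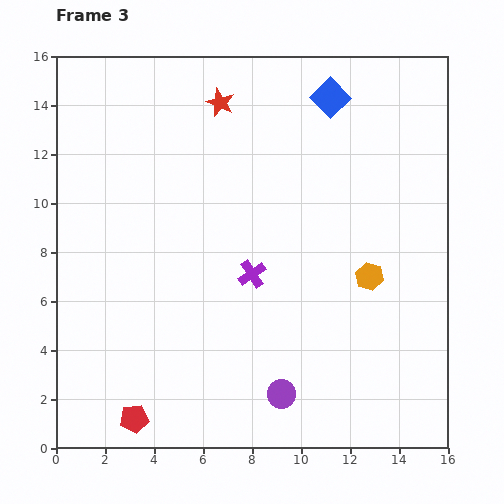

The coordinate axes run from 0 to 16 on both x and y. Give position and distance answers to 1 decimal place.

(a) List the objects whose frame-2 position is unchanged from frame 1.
the red star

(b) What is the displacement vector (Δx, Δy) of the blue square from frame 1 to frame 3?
(1.8, 10.2)

The blue square was at (9.4, 4.1) in frame 1 and (11.2, 14.3) in frame 3.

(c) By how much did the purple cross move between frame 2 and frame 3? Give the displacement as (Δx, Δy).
(0.6, -1.5)

The purple cross was at (7.4, 8.6) in frame 2 and (8.0, 7.1) in frame 3.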